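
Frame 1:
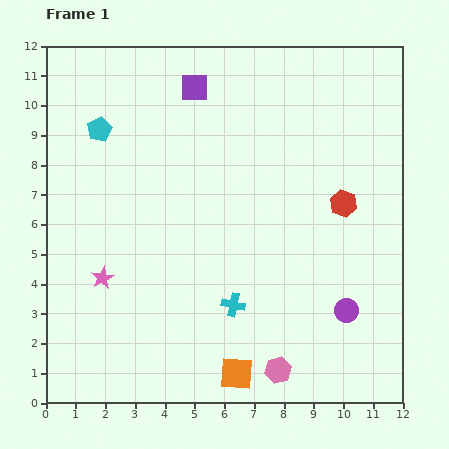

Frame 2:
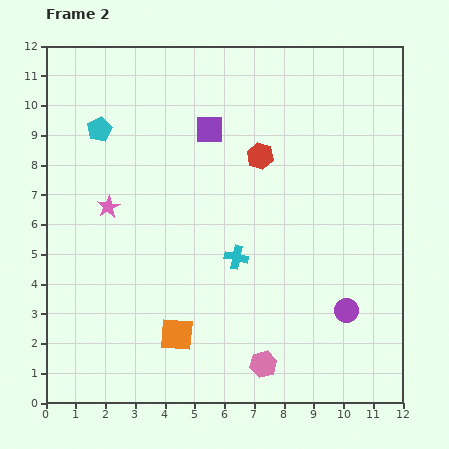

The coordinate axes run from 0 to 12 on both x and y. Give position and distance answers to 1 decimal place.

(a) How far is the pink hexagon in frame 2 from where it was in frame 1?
0.5

The pink hexagon moved from (7.8, 1.1) to (7.3, 1.3), a distance of √(0.5² + 0.2²) ≈ 0.5.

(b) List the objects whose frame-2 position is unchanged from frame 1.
the purple circle, the cyan pentagon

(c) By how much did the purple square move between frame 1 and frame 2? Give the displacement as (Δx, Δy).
(0.5, -1.4)

The purple square was at (5.0, 10.6) in frame 1 and (5.5, 9.2) in frame 2.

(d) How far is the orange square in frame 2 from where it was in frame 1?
2.4

The orange square moved from (6.4, 1.0) to (4.4, 2.3), a distance of √(2.0² + 1.3²) ≈ 2.4.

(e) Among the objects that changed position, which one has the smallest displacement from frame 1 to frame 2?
the pink hexagon

(moved 0.5)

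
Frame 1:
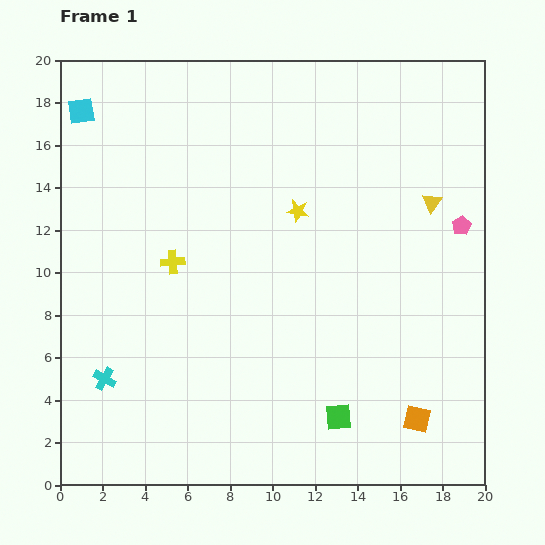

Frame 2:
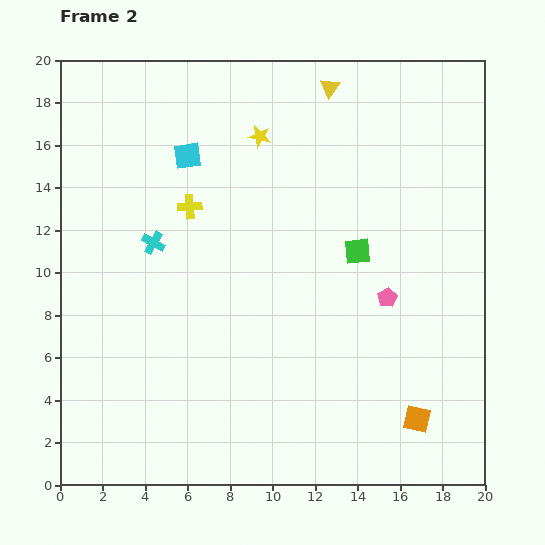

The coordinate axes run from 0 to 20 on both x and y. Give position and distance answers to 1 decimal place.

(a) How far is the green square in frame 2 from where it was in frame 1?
7.9

The green square moved from (13.1, 3.2) to (14.0, 11.0), a distance of √(0.9² + 7.8²) ≈ 7.9.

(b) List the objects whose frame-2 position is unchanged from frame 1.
the orange square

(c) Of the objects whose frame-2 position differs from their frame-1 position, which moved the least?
the yellow cross

(moved 2.7)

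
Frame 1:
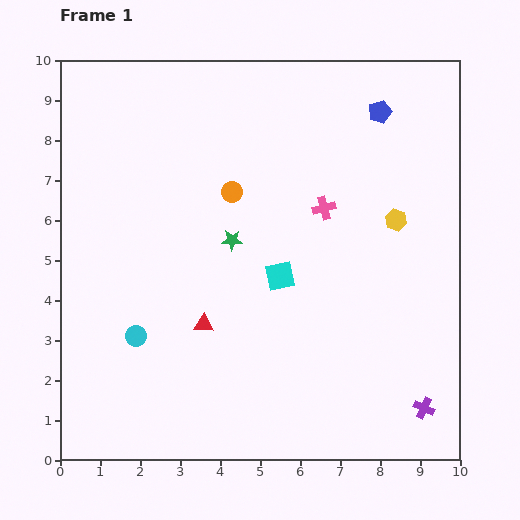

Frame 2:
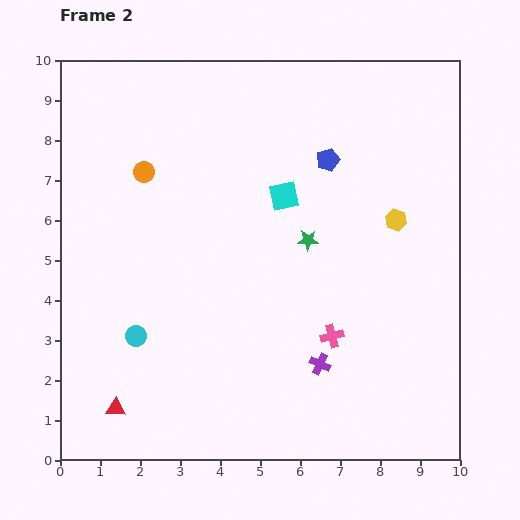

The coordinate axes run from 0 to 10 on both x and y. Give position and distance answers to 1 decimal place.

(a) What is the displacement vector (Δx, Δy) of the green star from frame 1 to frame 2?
(1.9, 0.0)

The green star was at (4.3, 5.5) in frame 1 and (6.2, 5.5) in frame 2.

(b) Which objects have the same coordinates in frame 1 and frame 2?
the cyan circle, the yellow hexagon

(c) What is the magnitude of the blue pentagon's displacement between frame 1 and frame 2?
1.8

The blue pentagon moved from (8.0, 8.7) to (6.7, 7.5), a distance of √(1.3² + 1.2²) ≈ 1.8.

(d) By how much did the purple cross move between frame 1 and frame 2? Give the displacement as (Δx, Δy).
(-2.6, 1.1)

The purple cross was at (9.1, 1.3) in frame 1 and (6.5, 2.4) in frame 2.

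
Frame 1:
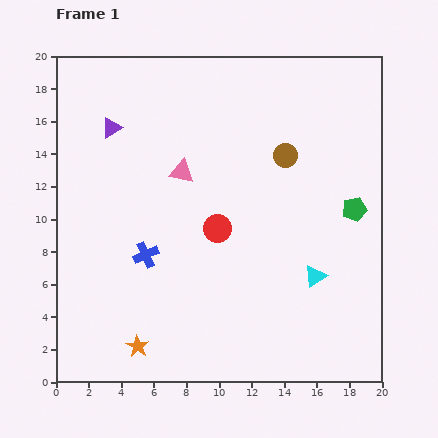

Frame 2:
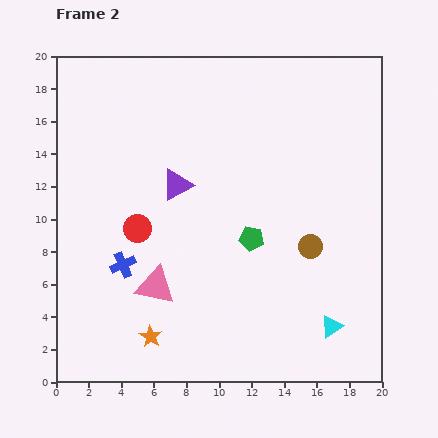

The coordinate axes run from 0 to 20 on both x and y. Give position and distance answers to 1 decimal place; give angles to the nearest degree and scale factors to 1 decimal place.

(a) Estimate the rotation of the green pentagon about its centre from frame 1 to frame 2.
23° clockwise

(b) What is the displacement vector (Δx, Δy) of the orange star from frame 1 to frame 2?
(0.8, 0.6)

The orange star was at (5.0, 2.2) in frame 1 and (5.8, 2.8) in frame 2.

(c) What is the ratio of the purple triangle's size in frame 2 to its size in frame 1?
1.5×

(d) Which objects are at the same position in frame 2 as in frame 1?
none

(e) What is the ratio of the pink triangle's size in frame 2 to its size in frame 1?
1.6×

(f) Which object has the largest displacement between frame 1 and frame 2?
the pink triangle

(moved 7.2; next 6.6)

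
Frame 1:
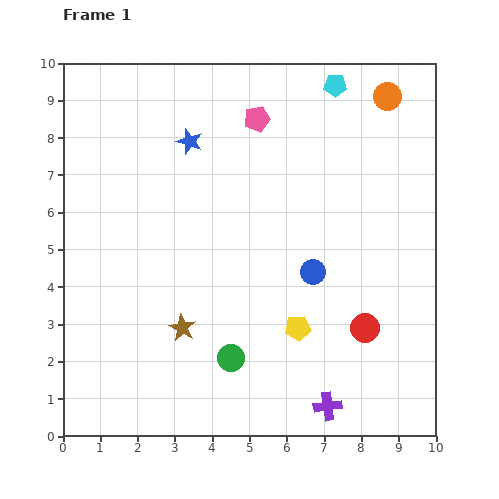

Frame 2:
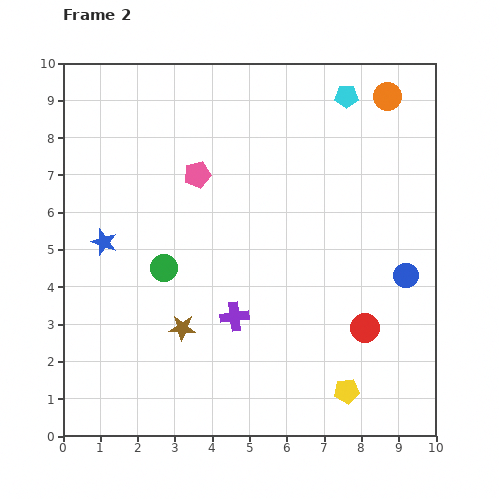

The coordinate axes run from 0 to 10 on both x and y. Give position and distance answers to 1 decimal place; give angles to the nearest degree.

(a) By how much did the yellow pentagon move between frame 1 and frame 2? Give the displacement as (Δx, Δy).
(1.3, -1.7)

The yellow pentagon was at (6.3, 2.9) in frame 1 and (7.6, 1.2) in frame 2.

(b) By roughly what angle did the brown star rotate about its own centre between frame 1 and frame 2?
26° counter-clockwise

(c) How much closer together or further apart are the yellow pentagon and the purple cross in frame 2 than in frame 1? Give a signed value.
+1.4

Distance in frame 1: 2.2. Distance in frame 2: 3.6.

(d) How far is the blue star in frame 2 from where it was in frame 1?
3.5

The blue star moved from (3.4, 7.9) to (1.1, 5.2), a distance of √(2.3² + 2.7²) ≈ 3.5.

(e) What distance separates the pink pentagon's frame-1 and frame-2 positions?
2.2

The pink pentagon moved from (5.2, 8.5) to (3.6, 7.0), a distance of √(1.6² + 1.5²) ≈ 2.2.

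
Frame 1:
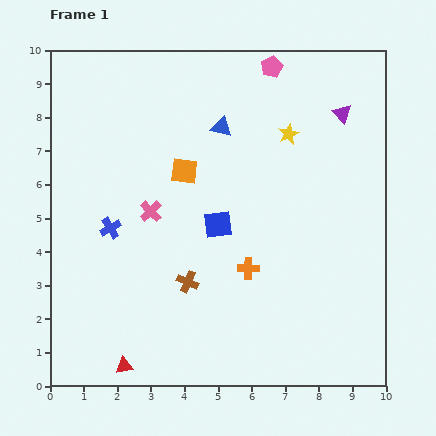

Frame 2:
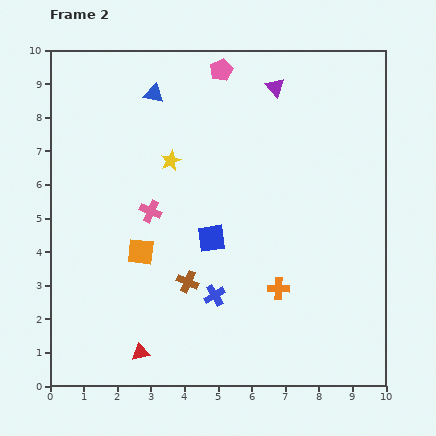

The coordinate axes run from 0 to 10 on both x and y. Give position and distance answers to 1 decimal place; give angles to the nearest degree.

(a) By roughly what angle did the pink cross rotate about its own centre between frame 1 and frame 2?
23° counter-clockwise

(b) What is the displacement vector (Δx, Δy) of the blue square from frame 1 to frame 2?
(-0.2, -0.4)

The blue square was at (5.0, 4.8) in frame 1 and (4.8, 4.4) in frame 2.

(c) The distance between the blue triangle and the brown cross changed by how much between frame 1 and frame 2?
+1.0

Distance in frame 1: 4.7. Distance in frame 2: 5.7.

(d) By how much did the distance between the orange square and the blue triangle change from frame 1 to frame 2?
+3.0

Distance in frame 1: 1.7. Distance in frame 2: 4.7.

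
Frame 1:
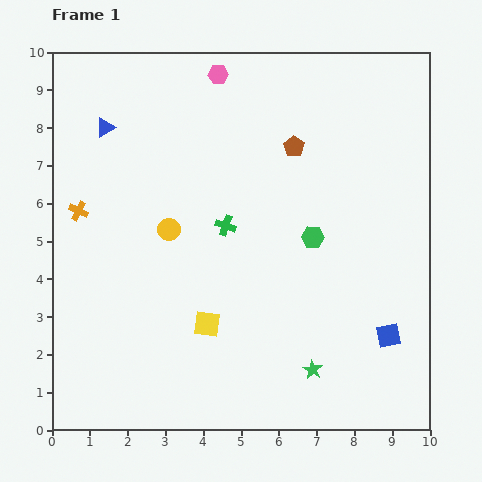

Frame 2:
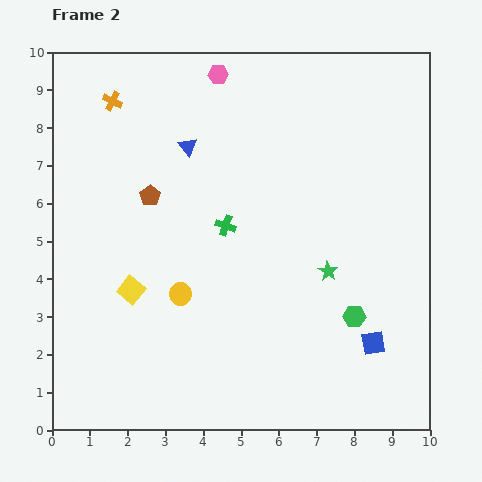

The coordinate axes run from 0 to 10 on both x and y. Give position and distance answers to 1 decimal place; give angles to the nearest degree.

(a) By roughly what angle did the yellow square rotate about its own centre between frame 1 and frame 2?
32° clockwise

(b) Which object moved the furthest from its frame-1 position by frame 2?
the brown pentagon

(moved 4.0; next 3.0)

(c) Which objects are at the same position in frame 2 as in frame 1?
the pink hexagon, the green cross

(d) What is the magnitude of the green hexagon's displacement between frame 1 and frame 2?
2.4

The green hexagon moved from (6.9, 5.1) to (8.0, 3.0), a distance of √(1.1² + 2.1²) ≈ 2.4.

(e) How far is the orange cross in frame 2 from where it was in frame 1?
3.0

The orange cross moved from (0.7, 5.8) to (1.6, 8.7), a distance of √(0.9² + 2.9²) ≈ 3.0.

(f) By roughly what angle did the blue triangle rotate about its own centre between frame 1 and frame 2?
37° counter-clockwise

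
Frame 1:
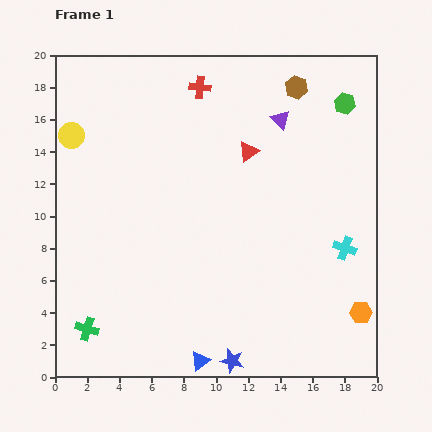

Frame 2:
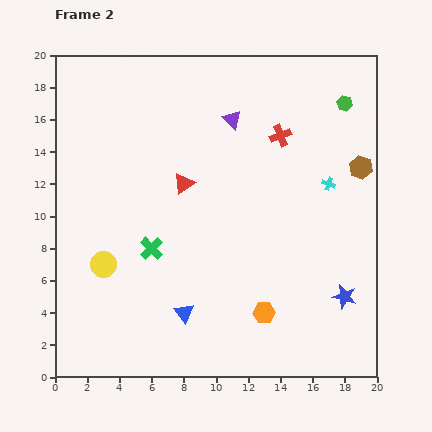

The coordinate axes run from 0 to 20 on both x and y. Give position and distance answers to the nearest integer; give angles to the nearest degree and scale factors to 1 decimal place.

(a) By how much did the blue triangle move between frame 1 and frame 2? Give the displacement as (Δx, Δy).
(-1, 3)

The blue triangle was at (9, 1) in frame 1 and (8, 4) in frame 2.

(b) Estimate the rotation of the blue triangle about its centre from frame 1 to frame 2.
32° counter-clockwise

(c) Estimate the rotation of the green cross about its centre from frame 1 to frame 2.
29° clockwise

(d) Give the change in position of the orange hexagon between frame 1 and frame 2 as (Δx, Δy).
(-6, 0)

The orange hexagon was at (19, 4) in frame 1 and (13, 4) in frame 2.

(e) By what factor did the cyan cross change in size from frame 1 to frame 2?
0.6×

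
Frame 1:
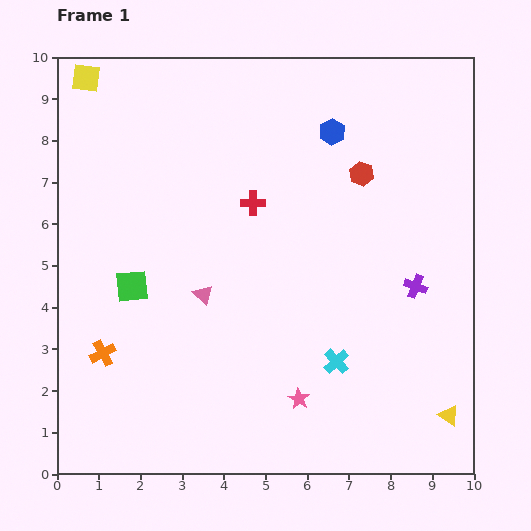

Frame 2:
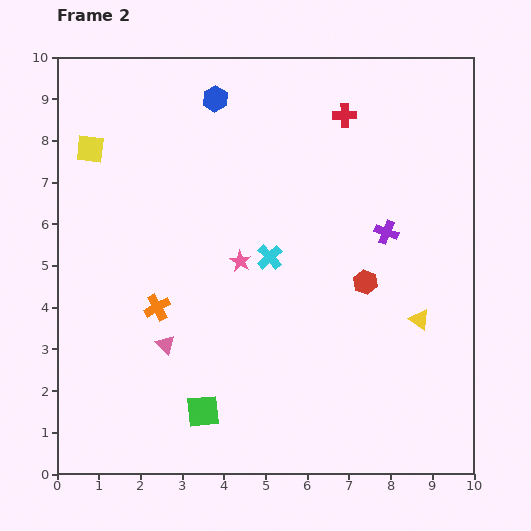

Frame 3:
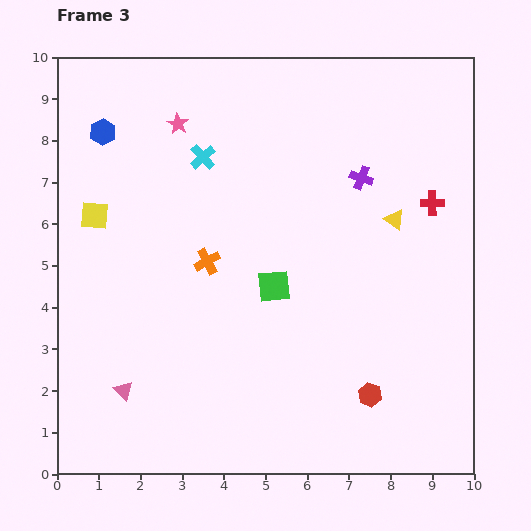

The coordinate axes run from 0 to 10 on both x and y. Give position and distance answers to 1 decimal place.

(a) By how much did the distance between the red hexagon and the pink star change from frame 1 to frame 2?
-2.6

Distance in frame 1: 5.6. Distance in frame 2: 3.0.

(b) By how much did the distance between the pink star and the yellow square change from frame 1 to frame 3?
-6.2

Distance in frame 1: 9.2. Distance in frame 3: 3.0.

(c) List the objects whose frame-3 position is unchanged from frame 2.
none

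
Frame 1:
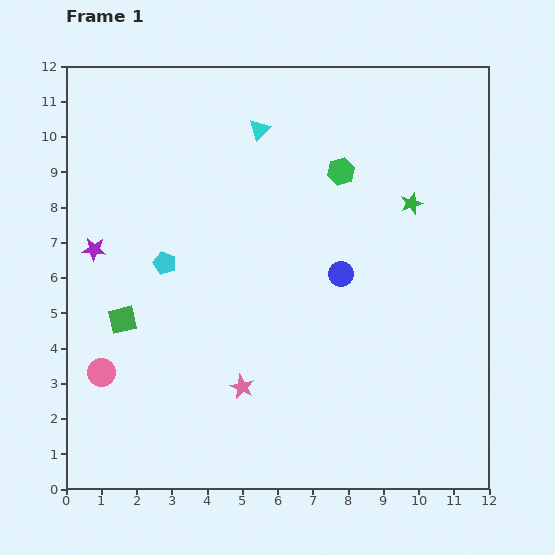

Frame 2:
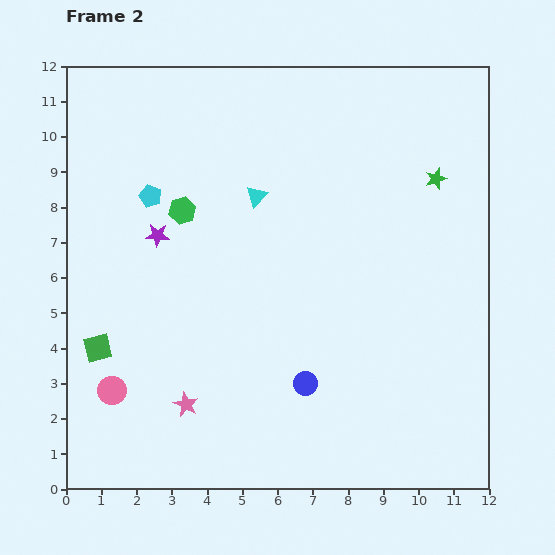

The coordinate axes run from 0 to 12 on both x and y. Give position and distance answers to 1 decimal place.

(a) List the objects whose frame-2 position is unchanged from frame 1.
none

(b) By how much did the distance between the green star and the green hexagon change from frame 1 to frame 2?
+5.1

Distance in frame 1: 2.2. Distance in frame 2: 7.3.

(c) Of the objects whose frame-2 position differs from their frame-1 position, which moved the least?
the pink circle

(moved 0.6)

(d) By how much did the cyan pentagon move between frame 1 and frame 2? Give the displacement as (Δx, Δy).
(-0.4, 1.9)

The cyan pentagon was at (2.8, 6.4) in frame 1 and (2.4, 8.3) in frame 2.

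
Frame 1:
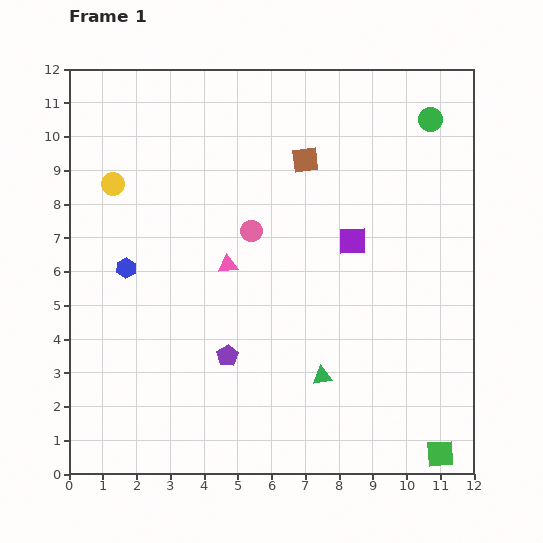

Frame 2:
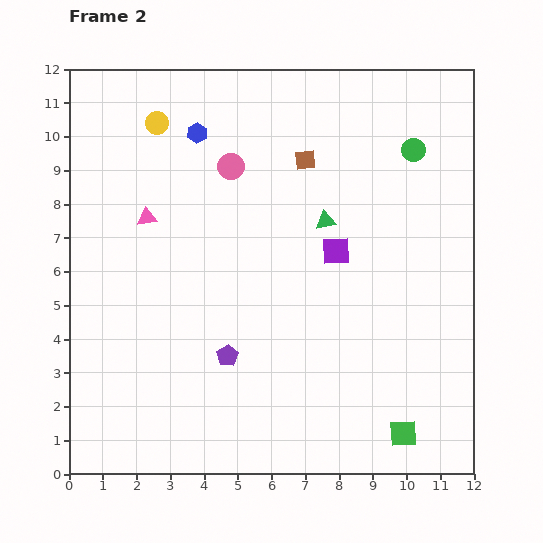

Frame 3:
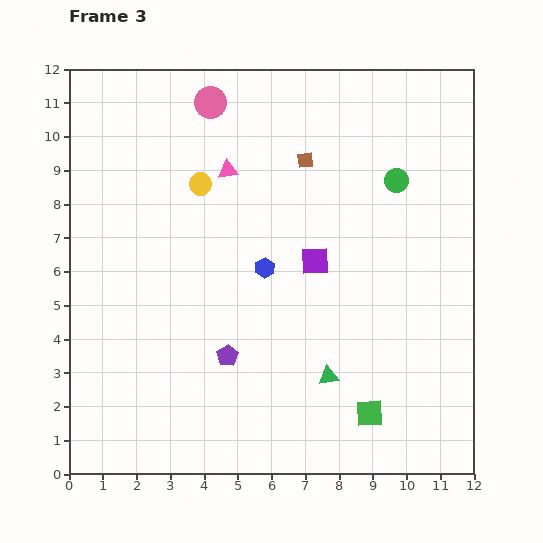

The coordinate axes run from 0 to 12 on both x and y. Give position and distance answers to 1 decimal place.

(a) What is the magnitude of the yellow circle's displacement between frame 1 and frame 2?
2.2

The yellow circle moved from (1.3, 8.6) to (2.6, 10.4), a distance of √(1.3² + 1.8²) ≈ 2.2.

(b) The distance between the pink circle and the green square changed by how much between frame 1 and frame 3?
+1.6

Distance in frame 1: 8.7. Distance in frame 3: 10.3.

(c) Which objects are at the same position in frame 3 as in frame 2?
the brown square, the purple pentagon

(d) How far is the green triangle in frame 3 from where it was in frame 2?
4.6

The green triangle moved from (7.6, 7.5) to (7.7, 2.9), a distance of √(0.1² + 4.6²) ≈ 4.6.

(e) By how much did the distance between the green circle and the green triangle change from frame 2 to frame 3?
+2.8

Distance in frame 2: 3.3. Distance in frame 3: 6.1.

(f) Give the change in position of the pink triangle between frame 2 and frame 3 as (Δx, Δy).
(2.4, 1.4)

The pink triangle was at (2.3, 7.6) in frame 2 and (4.7, 9.0) in frame 3.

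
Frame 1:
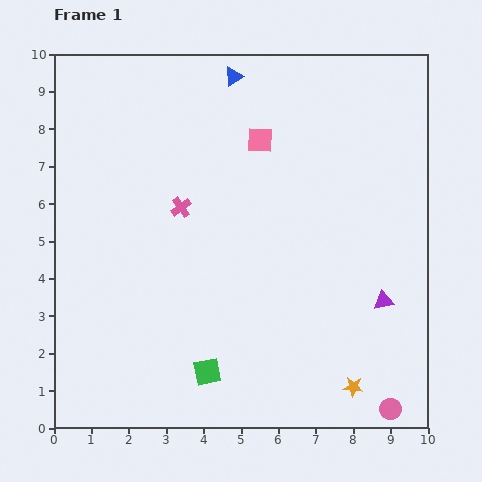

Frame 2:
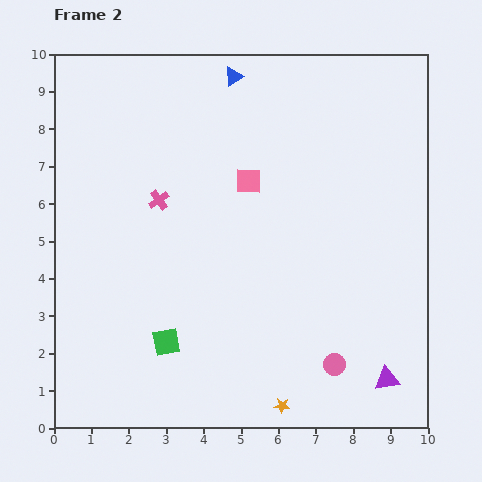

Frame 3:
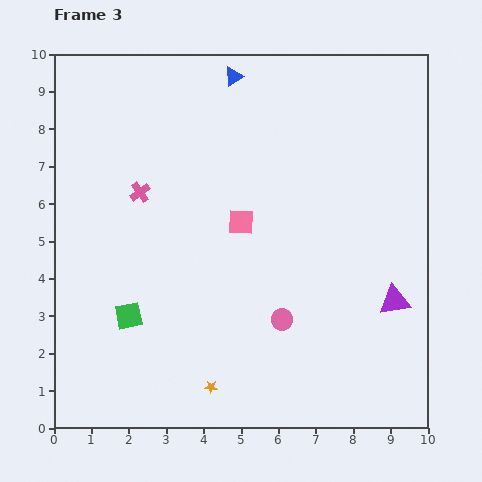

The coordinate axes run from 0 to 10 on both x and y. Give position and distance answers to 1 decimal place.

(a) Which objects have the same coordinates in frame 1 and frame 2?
the blue triangle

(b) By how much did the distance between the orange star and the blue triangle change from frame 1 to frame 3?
-0.6

Distance in frame 1: 8.9. Distance in frame 3: 8.3.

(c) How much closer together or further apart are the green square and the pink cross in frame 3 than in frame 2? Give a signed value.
-0.5

Distance in frame 2: 3.8. Distance in frame 3: 3.3.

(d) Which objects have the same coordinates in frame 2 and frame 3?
the blue triangle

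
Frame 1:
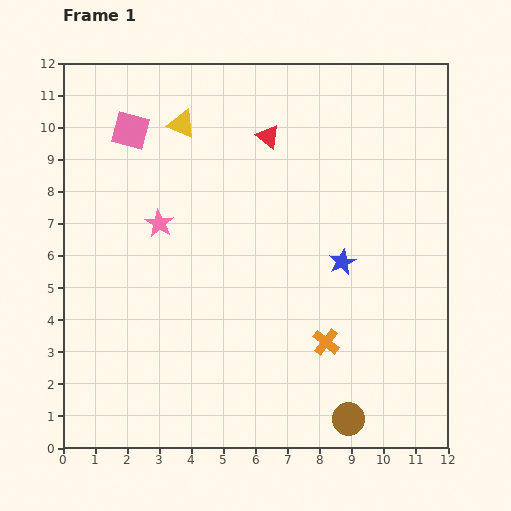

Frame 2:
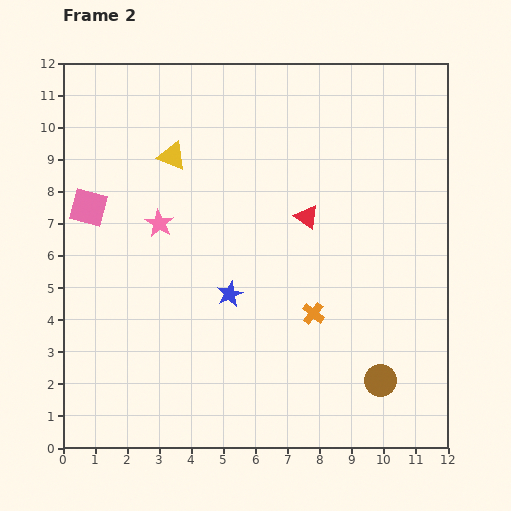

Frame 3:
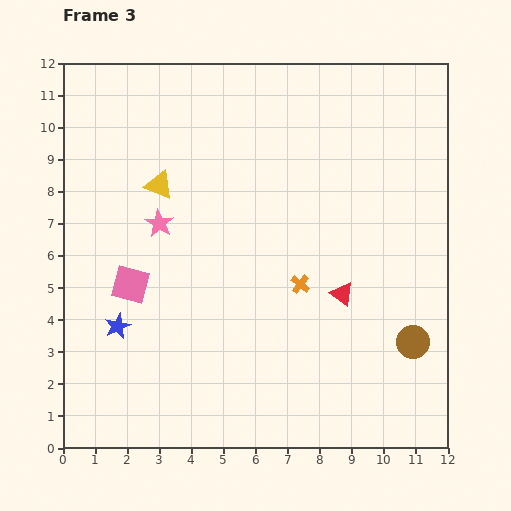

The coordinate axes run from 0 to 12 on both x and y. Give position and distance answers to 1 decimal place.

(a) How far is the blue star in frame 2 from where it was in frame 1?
3.6

The blue star moved from (8.7, 5.8) to (5.2, 4.8), a distance of √(3.5² + 1.0²) ≈ 3.6.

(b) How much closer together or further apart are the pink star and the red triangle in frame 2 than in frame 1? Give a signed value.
+0.3

Distance in frame 1: 4.3. Distance in frame 2: 4.6.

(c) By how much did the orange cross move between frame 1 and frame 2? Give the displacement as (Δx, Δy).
(-0.4, 0.9)

The orange cross was at (8.2, 3.3) in frame 1 and (7.8, 4.2) in frame 2.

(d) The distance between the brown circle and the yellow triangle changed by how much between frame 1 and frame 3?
-1.3

Distance in frame 1: 10.6. Distance in frame 3: 9.3.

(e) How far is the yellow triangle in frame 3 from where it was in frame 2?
1.0

The yellow triangle moved from (3.4, 9.1) to (3.0, 8.2), a distance of √(0.4² + 0.9²) ≈ 1.0.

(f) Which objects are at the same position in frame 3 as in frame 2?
the pink star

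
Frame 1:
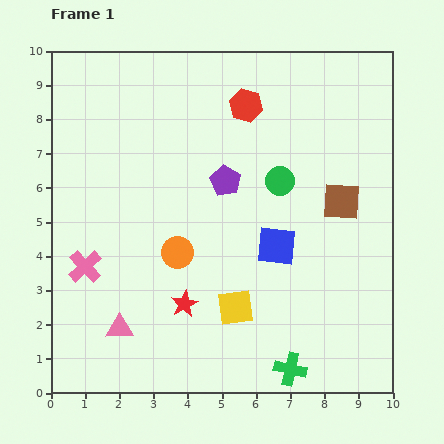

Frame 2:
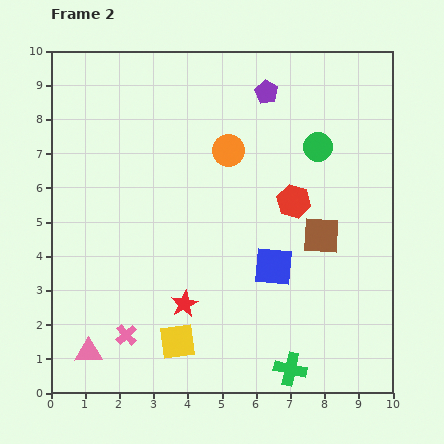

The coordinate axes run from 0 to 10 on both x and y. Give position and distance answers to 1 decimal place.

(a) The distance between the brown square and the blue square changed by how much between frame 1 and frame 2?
-0.6

Distance in frame 1: 2.3. Distance in frame 2: 1.7.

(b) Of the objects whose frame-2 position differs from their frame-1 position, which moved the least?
the blue square

(moved 0.6)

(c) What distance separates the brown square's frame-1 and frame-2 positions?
1.2

The brown square moved from (8.5, 5.6) to (7.9, 4.6), a distance of √(0.6² + 1.0²) ≈ 1.2.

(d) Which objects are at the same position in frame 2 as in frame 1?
the green cross, the red star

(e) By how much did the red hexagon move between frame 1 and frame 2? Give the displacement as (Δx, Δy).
(1.4, -2.8)

The red hexagon was at (5.7, 8.4) in frame 1 and (7.1, 5.6) in frame 2.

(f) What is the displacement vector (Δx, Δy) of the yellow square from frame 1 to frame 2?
(-1.7, -1.0)

The yellow square was at (5.4, 2.5) in frame 1 and (3.7, 1.5) in frame 2.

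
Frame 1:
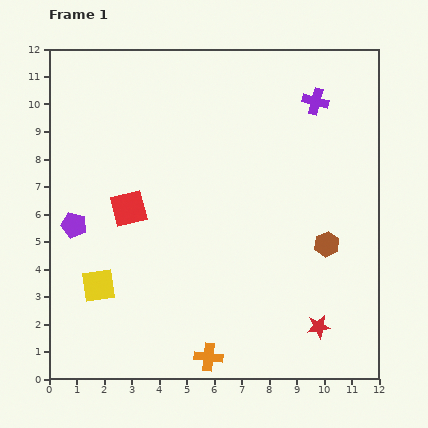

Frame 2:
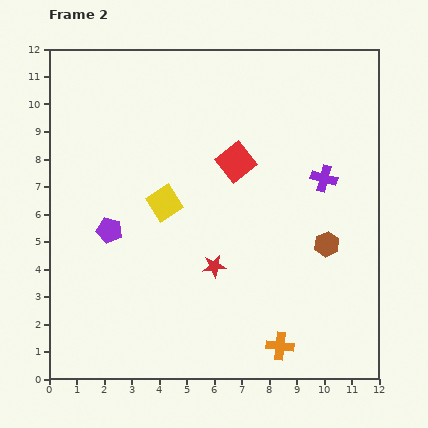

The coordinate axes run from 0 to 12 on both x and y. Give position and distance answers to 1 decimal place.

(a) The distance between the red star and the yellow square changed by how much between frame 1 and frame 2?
-5.2

Distance in frame 1: 8.1. Distance in frame 2: 2.9.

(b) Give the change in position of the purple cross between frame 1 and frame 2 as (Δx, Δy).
(0.3, -2.8)

The purple cross was at (9.7, 10.1) in frame 1 and (10.0, 7.3) in frame 2.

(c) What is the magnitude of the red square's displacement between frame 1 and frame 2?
4.3

The red square moved from (2.9, 6.2) to (6.8, 7.9), a distance of √(3.9² + 1.7²) ≈ 4.3.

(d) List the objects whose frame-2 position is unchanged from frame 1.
the brown hexagon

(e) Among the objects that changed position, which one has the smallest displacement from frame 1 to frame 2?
the purple pentagon

(moved 1.3)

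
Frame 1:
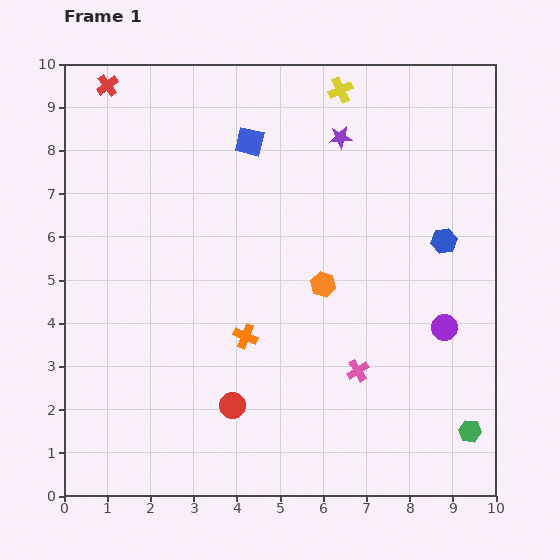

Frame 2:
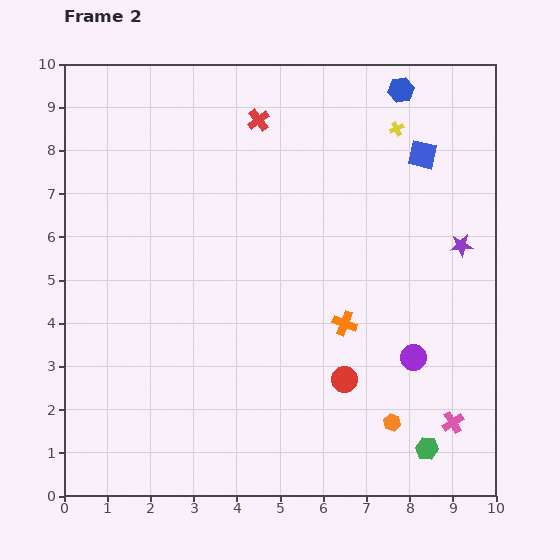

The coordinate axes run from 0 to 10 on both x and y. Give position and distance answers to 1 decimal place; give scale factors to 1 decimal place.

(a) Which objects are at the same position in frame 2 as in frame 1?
none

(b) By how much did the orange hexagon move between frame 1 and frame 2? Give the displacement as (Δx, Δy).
(1.6, -3.2)

The orange hexagon was at (6.0, 4.9) in frame 1 and (7.6, 1.7) in frame 2.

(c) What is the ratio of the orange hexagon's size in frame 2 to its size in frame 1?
0.7×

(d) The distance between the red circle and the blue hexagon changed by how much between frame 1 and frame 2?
+0.6

Distance in frame 1: 6.2. Distance in frame 2: 6.8.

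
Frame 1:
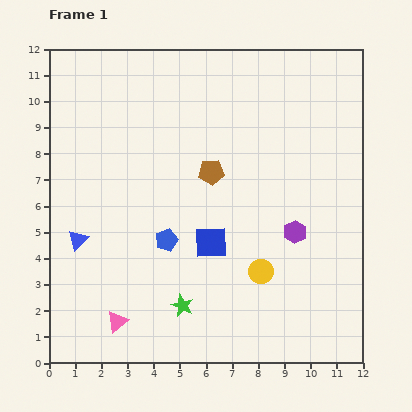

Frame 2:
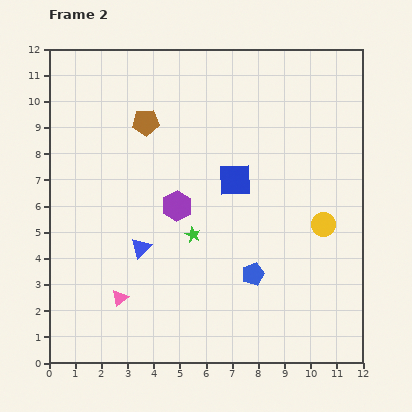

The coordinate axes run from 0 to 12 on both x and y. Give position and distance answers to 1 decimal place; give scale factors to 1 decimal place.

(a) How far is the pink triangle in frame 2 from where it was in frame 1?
0.9

The pink triangle moved from (2.6, 1.6) to (2.7, 2.5), a distance of √(0.1² + 0.9²) ≈ 0.9.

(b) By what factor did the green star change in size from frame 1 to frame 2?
0.7×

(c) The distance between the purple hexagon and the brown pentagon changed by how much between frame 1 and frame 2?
-0.5

Distance in frame 1: 3.9. Distance in frame 2: 3.4.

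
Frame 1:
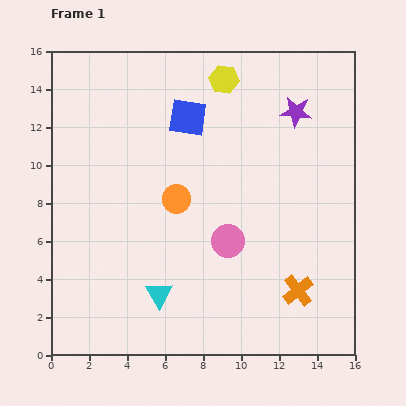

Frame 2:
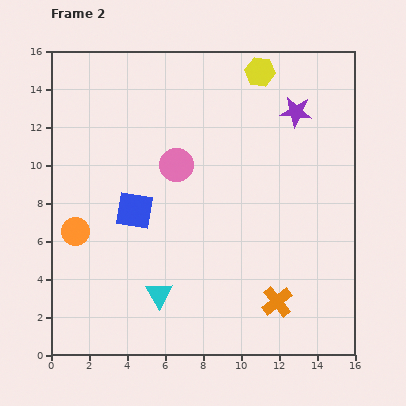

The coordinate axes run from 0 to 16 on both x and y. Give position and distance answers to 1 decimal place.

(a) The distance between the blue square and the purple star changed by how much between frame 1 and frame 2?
+4.3

Distance in frame 1: 5.7. Distance in frame 2: 10.0.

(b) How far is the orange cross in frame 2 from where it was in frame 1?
1.3

The orange cross moved from (13.0, 3.4) to (11.9, 2.8), a distance of √(1.1² + 0.6²) ≈ 1.3.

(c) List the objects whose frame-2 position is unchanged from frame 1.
the purple star, the cyan triangle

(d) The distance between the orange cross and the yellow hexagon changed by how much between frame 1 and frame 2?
+0.3

Distance in frame 1: 11.8. Distance in frame 2: 12.1.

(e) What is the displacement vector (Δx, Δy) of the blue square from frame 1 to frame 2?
(-2.8, -4.9)

The blue square was at (7.2, 12.5) in frame 1 and (4.4, 7.6) in frame 2.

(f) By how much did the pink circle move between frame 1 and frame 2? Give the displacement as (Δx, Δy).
(-2.7, 4.0)

The pink circle was at (9.3, 6.0) in frame 1 and (6.6, 10.0) in frame 2.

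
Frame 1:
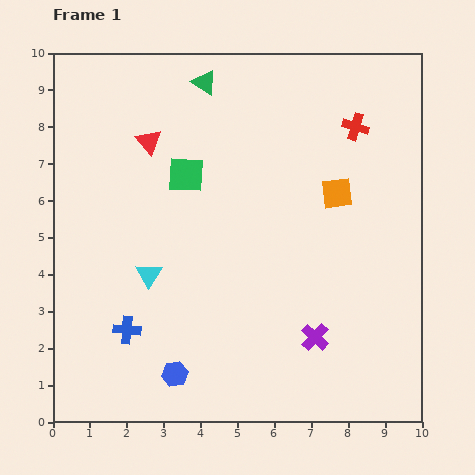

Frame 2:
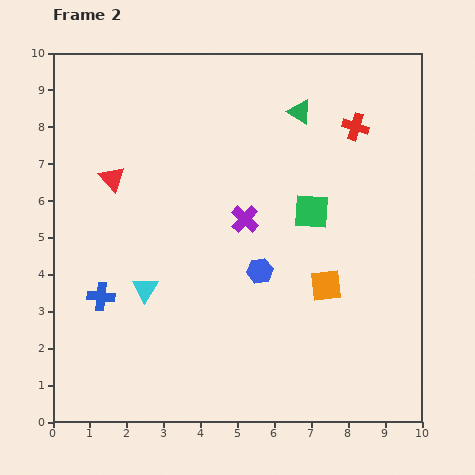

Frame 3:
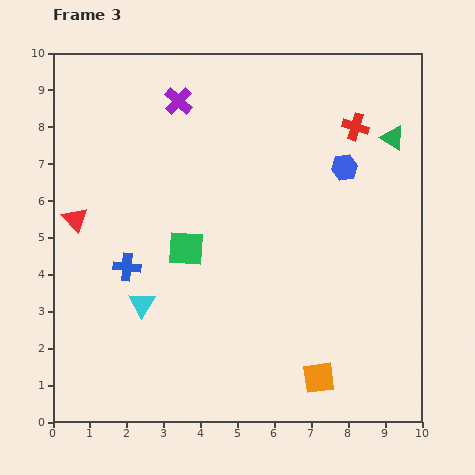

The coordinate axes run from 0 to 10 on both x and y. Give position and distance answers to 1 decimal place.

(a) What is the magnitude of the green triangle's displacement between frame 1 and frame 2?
2.7

The green triangle moved from (4.1, 9.2) to (6.7, 8.4), a distance of √(2.6² + 0.8²) ≈ 2.7.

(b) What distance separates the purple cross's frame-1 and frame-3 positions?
7.4

The purple cross moved from (7.1, 2.3) to (3.4, 8.7), a distance of √(3.7² + 6.4²) ≈ 7.4.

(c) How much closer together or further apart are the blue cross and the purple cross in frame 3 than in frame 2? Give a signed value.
+0.3

Distance in frame 2: 4.4. Distance in frame 3: 4.7.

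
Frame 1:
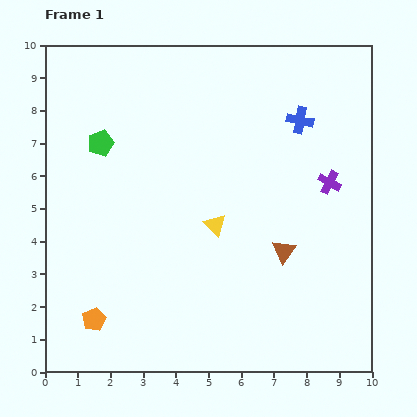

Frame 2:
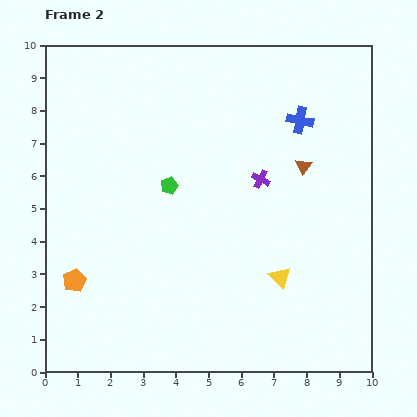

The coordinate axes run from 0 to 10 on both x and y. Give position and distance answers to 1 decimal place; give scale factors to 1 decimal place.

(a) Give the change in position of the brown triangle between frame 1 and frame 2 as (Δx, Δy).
(0.6, 2.6)

The brown triangle was at (7.3, 3.7) in frame 1 and (7.9, 6.3) in frame 2.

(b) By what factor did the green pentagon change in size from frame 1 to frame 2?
0.7×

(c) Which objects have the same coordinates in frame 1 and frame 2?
the blue cross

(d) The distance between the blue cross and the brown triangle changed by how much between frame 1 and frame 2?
-2.6

Distance in frame 1: 4.0. Distance in frame 2: 1.4.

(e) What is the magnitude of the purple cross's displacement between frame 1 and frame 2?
2.1

The purple cross moved from (8.7, 5.8) to (6.6, 5.9), a distance of √(2.1² + 0.1²) ≈ 2.1.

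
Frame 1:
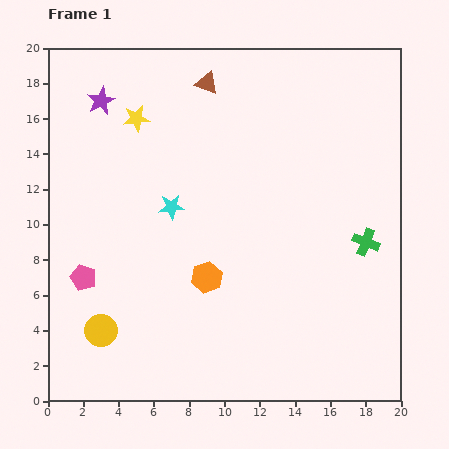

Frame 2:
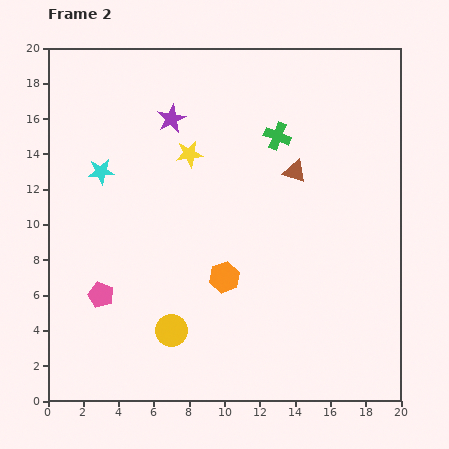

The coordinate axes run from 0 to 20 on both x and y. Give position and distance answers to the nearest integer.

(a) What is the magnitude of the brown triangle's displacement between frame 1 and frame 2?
7

The brown triangle moved from (9, 18) to (14, 13), a distance of √(5² + 5²) ≈ 7.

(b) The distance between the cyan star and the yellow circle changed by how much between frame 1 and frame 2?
+2

Distance in frame 1: 8. Distance in frame 2: 10.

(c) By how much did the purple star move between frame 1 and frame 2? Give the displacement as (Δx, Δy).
(4, -1)

The purple star was at (3, 17) in frame 1 and (7, 16) in frame 2.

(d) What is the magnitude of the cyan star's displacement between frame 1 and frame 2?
4

The cyan star moved from (7, 11) to (3, 13), a distance of √(4² + 2²) ≈ 4.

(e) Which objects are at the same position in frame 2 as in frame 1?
none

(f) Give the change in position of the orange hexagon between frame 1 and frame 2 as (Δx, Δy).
(1, 0)

The orange hexagon was at (9, 7) in frame 1 and (10, 7) in frame 2.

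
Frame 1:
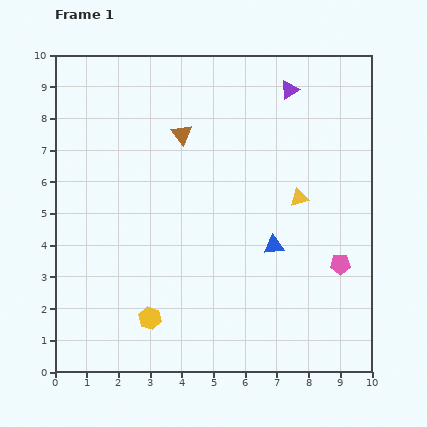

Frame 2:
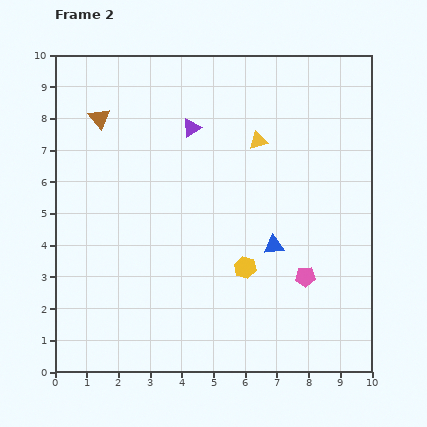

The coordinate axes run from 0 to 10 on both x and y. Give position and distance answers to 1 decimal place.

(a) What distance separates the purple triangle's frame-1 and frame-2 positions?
3.3

The purple triangle moved from (7.4, 8.9) to (4.3, 7.7), a distance of √(3.1² + 1.2²) ≈ 3.3.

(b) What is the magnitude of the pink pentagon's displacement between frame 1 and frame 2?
1.2

The pink pentagon moved from (9.0, 3.4) to (7.9, 3.0), a distance of √(1.1² + 0.4²) ≈ 1.2.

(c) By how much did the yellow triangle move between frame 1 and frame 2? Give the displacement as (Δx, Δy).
(-1.3, 1.8)

The yellow triangle was at (7.7, 5.5) in frame 1 and (6.4, 7.3) in frame 2.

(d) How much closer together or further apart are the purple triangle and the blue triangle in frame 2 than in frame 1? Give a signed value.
-0.4

Distance in frame 1: 4.9. Distance in frame 2: 4.5.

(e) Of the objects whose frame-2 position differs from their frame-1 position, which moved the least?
the pink pentagon

(moved 1.2)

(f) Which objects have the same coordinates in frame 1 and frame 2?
the blue triangle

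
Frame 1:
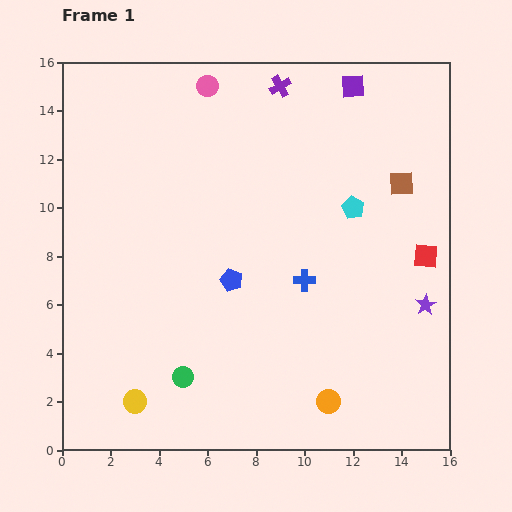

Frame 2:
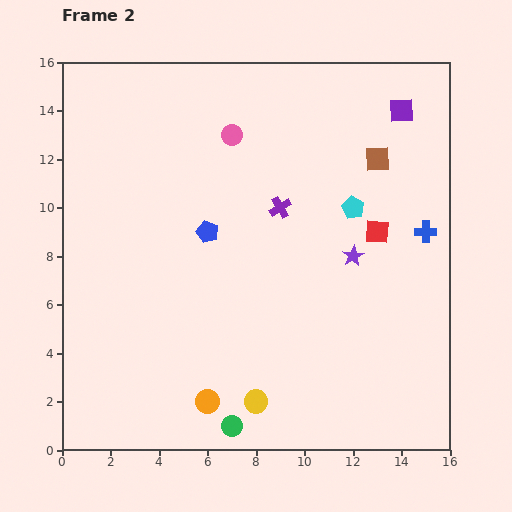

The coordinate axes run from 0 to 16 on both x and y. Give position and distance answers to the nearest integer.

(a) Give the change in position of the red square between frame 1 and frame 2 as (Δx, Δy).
(-2, 1)

The red square was at (15, 8) in frame 1 and (13, 9) in frame 2.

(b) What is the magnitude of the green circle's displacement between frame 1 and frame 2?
3

The green circle moved from (5, 3) to (7, 1), a distance of √(2² + 2²) ≈ 3.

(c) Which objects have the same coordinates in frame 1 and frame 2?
the cyan pentagon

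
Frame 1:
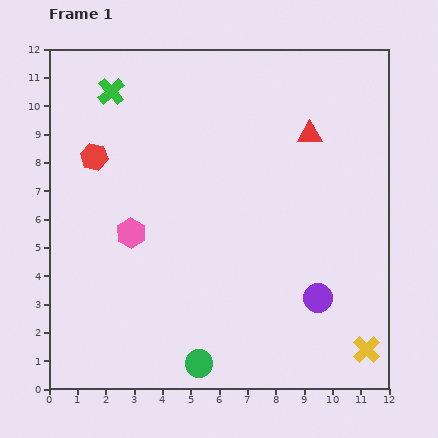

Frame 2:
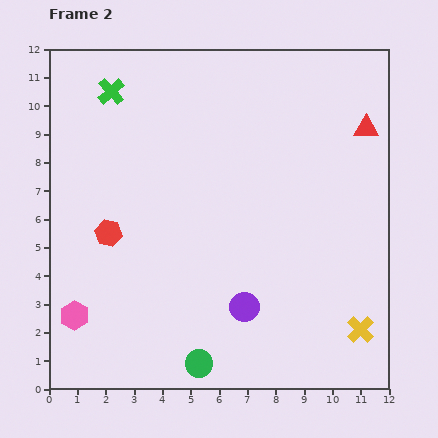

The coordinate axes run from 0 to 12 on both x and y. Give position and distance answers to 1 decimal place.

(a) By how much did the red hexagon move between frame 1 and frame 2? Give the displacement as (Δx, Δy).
(0.5, -2.7)

The red hexagon was at (1.6, 8.2) in frame 1 and (2.1, 5.5) in frame 2.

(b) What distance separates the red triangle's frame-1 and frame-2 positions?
2.0

The red triangle moved from (9.2, 9.0) to (11.2, 9.2), a distance of √(2.0² + 0.2²) ≈ 2.0.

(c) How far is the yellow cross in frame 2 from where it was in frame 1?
0.7

The yellow cross moved from (11.2, 1.4) to (11.0, 2.1), a distance of √(0.2² + 0.7²) ≈ 0.7.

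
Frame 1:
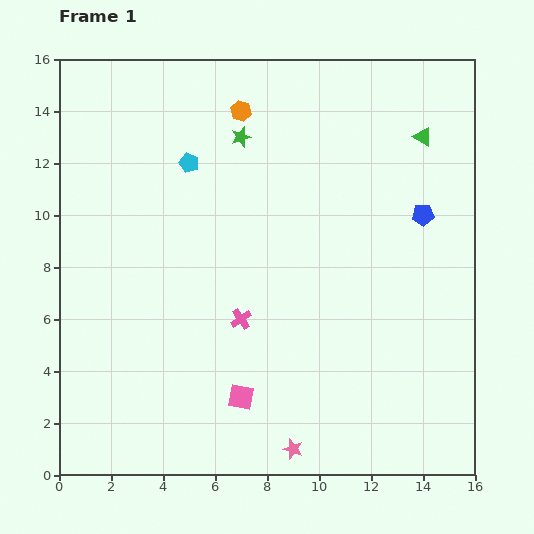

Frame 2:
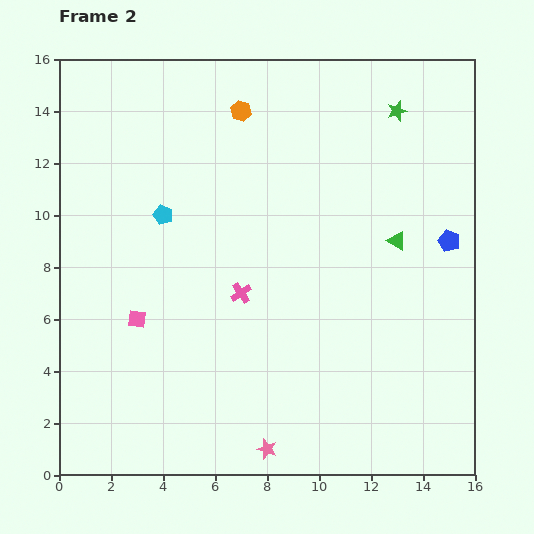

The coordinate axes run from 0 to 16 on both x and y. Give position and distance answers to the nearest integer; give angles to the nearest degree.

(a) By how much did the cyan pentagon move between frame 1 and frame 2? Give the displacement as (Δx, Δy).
(-1, -2)

The cyan pentagon was at (5, 12) in frame 1 and (4, 10) in frame 2.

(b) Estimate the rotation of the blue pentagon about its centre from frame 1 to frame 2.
25° clockwise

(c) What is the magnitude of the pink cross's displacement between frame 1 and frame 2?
1

The pink cross moved from (7, 6) to (7, 7), a distance of √(0² + 1²) ≈ 1.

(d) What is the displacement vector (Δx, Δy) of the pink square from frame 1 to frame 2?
(-4, 3)

The pink square was at (7, 3) in frame 1 and (3, 6) in frame 2.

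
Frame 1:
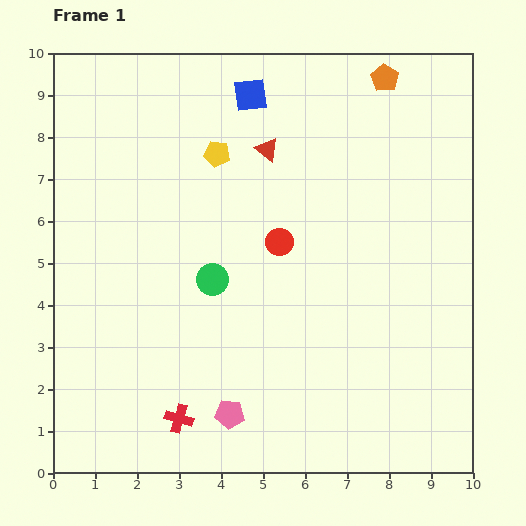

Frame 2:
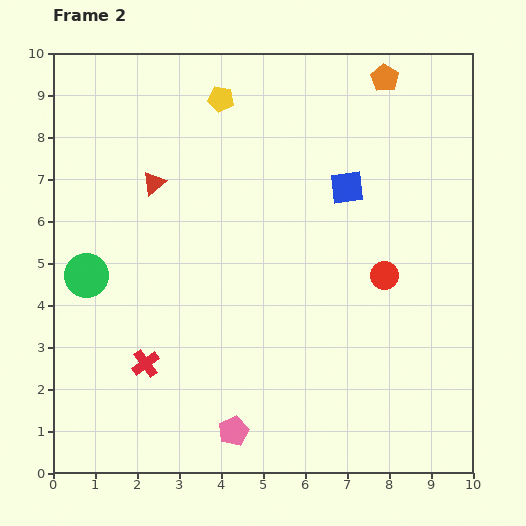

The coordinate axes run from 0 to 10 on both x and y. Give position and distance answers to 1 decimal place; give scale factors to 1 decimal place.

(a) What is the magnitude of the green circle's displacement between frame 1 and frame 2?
3.0

The green circle moved from (3.8, 4.6) to (0.8, 4.7), a distance of √(3.0² + 0.1²) ≈ 3.0.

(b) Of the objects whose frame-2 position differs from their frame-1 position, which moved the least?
the pink pentagon

(moved 0.4)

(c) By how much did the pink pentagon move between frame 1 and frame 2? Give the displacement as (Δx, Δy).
(0.1, -0.4)

The pink pentagon was at (4.2, 1.4) in frame 1 and (4.3, 1.0) in frame 2.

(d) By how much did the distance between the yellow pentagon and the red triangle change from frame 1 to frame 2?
+1.4

Distance in frame 1: 1.2. Distance in frame 2: 2.6.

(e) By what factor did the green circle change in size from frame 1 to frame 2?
1.4×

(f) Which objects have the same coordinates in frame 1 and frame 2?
the orange pentagon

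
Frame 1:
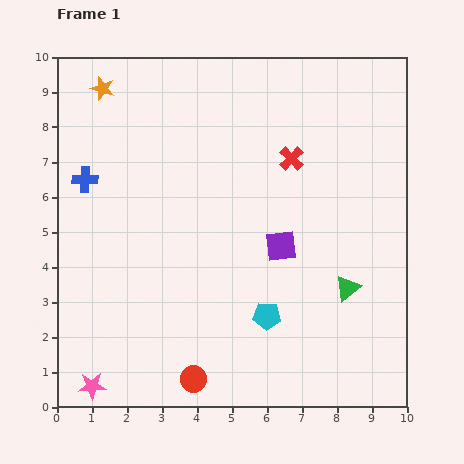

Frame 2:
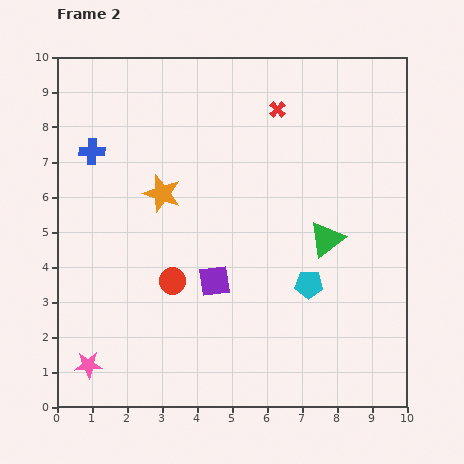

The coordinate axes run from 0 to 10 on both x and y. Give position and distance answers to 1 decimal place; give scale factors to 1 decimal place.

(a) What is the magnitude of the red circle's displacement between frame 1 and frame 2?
2.9

The red circle moved from (3.9, 0.8) to (3.3, 3.6), a distance of √(0.6² + 2.8²) ≈ 2.9.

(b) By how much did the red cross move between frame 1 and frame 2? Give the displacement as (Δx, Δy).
(-0.4, 1.4)

The red cross was at (6.7, 7.1) in frame 1 and (6.3, 8.5) in frame 2.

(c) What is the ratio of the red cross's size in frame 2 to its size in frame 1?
0.6×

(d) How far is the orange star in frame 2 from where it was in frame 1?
3.4

The orange star moved from (1.3, 9.1) to (3.0, 6.1), a distance of √(1.7² + 3.0²) ≈ 3.4.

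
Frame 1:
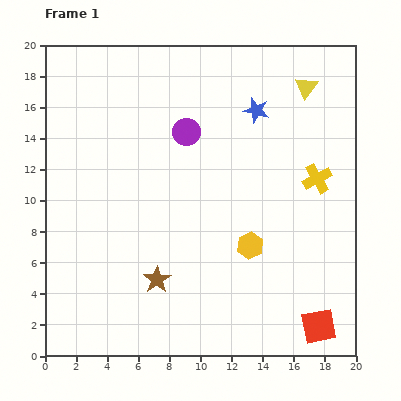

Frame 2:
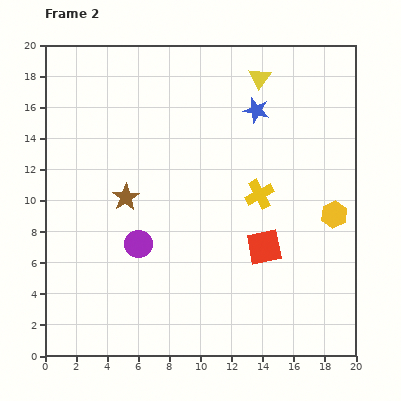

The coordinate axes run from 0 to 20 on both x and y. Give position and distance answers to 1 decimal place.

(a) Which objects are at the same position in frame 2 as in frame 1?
the blue star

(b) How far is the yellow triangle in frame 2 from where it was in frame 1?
3.1

The yellow triangle moved from (16.8, 17.3) to (13.8, 17.9), a distance of √(3.0² + 0.6²) ≈ 3.1.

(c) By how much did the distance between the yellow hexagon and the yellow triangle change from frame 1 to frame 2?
-0.8

Distance in frame 1: 10.8. Distance in frame 2: 10.0.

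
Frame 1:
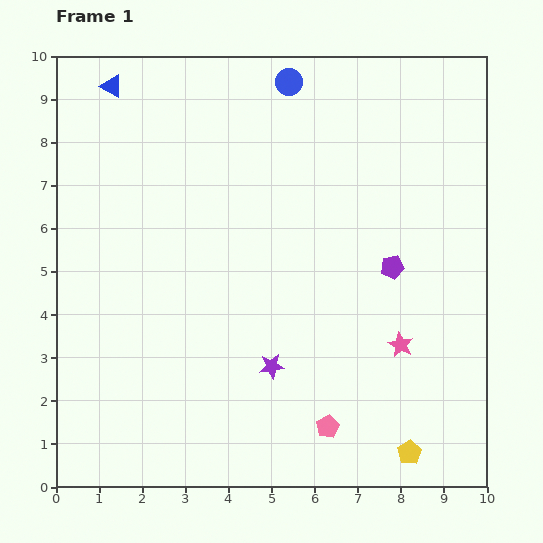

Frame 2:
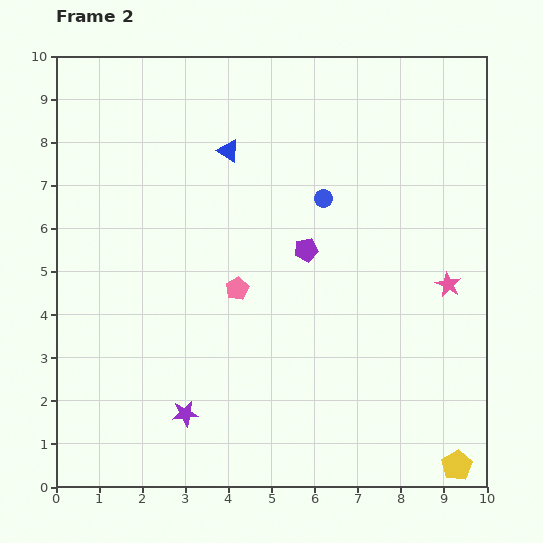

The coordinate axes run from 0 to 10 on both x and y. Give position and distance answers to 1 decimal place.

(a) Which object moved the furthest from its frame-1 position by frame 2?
the pink pentagon

(moved 3.8; next 3.1)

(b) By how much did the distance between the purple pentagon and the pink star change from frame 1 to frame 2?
+1.6

Distance in frame 1: 1.8. Distance in frame 2: 3.4.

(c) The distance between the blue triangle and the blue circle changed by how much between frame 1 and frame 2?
-1.6

Distance in frame 1: 4.1. Distance in frame 2: 2.5.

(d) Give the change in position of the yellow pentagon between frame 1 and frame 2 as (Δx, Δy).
(1.1, -0.3)

The yellow pentagon was at (8.2, 0.8) in frame 1 and (9.3, 0.5) in frame 2.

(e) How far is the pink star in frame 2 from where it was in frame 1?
1.8

The pink star moved from (8.0, 3.3) to (9.1, 4.7), a distance of √(1.1² + 1.4²) ≈ 1.8.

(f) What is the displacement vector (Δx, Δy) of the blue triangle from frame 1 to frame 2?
(2.7, -1.5)

The blue triangle was at (1.3, 9.3) in frame 1 and (4.0, 7.8) in frame 2.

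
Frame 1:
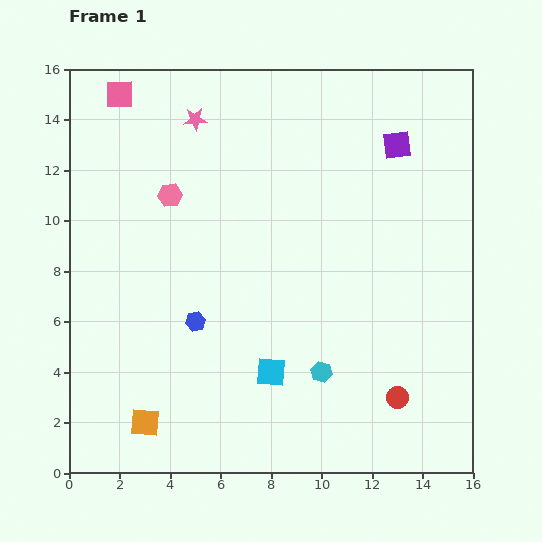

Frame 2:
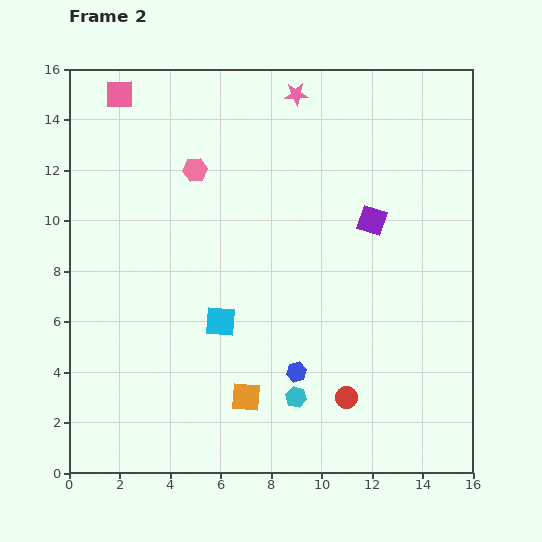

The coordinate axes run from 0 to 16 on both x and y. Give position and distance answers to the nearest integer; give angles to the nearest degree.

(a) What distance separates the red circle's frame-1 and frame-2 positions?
2

The red circle moved from (13, 3) to (11, 3), a distance of √(2² + 0²) ≈ 2.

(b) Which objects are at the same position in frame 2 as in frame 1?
the pink square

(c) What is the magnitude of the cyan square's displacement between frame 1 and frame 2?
3

The cyan square moved from (8, 4) to (6, 6), a distance of √(2² + 2²) ≈ 3.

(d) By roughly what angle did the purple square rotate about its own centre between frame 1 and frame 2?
24° clockwise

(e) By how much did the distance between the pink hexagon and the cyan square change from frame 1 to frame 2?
-2

Distance in frame 1: 8. Distance in frame 2: 6.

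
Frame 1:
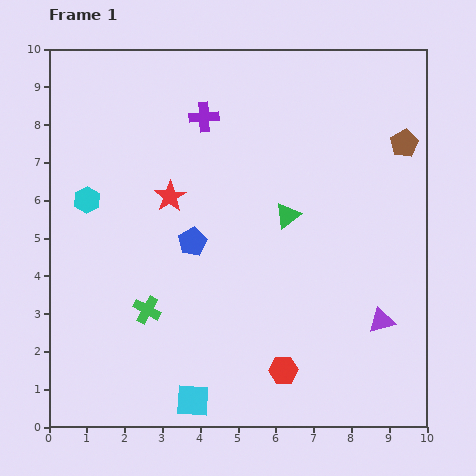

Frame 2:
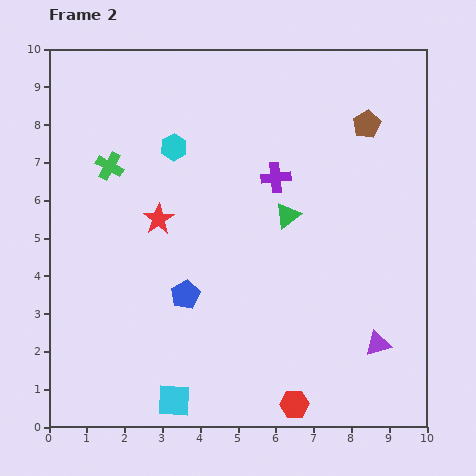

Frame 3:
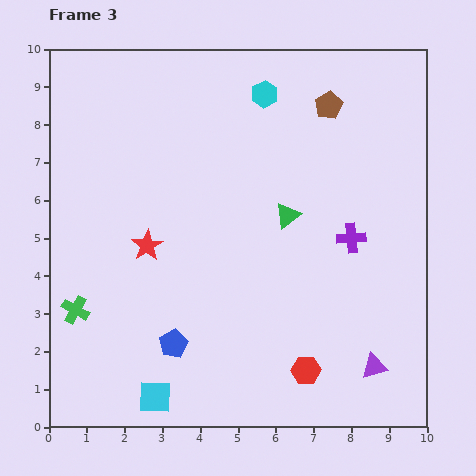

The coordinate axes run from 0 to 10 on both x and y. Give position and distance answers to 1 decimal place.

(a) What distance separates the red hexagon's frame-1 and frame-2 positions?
0.9

The red hexagon moved from (6.2, 1.5) to (6.5, 0.6), a distance of √(0.3² + 0.9²) ≈ 0.9.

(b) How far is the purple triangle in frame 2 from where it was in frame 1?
0.6

The purple triangle moved from (8.8, 2.8) to (8.7, 2.2), a distance of √(0.1² + 0.6²) ≈ 0.6.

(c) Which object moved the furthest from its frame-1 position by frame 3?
the cyan hexagon

(moved 5.5; next 5.0)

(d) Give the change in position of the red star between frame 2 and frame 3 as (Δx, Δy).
(-0.3, -0.7)

The red star was at (2.9, 5.5) in frame 2 and (2.6, 4.8) in frame 3.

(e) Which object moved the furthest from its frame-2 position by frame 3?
the green cross

(moved 3.9; next 2.8)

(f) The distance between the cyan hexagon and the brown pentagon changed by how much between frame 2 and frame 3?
-3.4

Distance in frame 2: 5.1. Distance in frame 3: 1.7.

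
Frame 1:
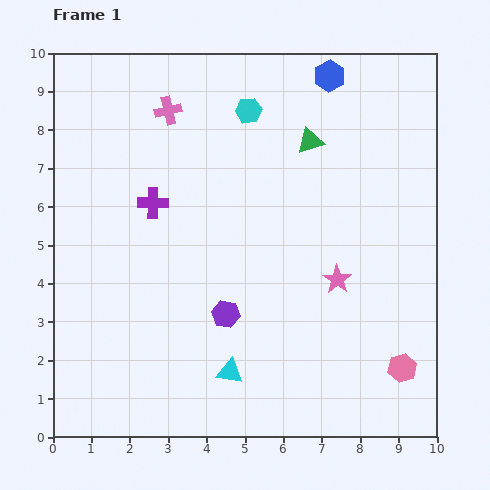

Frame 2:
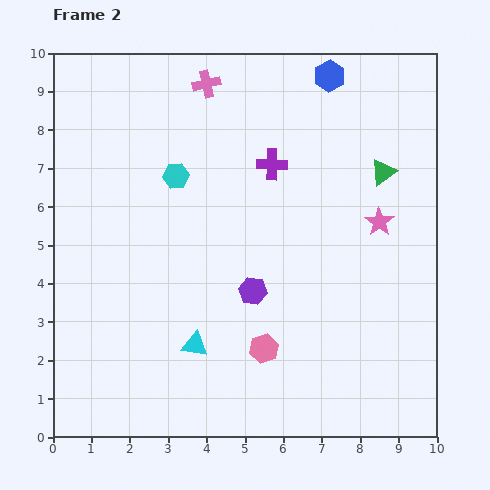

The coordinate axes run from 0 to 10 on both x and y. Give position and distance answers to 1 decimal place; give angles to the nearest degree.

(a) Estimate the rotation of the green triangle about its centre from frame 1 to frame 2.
18° counter-clockwise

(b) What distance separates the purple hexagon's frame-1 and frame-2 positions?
0.9

The purple hexagon moved from (4.5, 3.2) to (5.2, 3.8), a distance of √(0.7² + 0.6²) ≈ 0.9.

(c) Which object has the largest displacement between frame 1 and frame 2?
the pink hexagon

(moved 3.6; next 3.3)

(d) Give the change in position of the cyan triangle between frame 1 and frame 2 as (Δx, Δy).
(-0.9, 0.7)

The cyan triangle was at (4.6, 1.7) in frame 1 and (3.7, 2.4) in frame 2.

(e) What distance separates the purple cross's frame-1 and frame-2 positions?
3.3

The purple cross moved from (2.6, 6.1) to (5.7, 7.1), a distance of √(3.1² + 1.0²) ≈ 3.3.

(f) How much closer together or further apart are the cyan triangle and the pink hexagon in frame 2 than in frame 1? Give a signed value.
-2.7

Distance in frame 1: 4.5. Distance in frame 2: 1.8.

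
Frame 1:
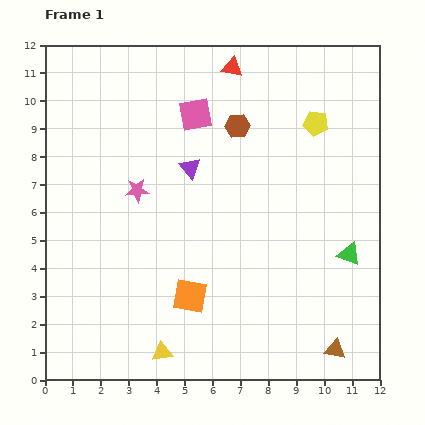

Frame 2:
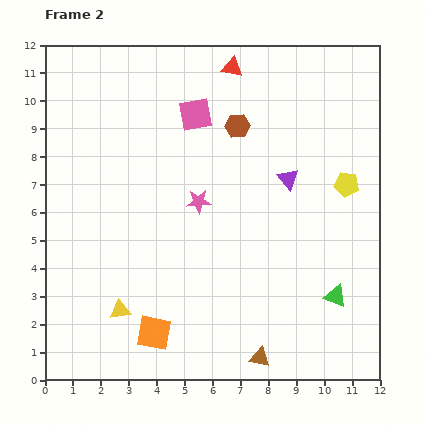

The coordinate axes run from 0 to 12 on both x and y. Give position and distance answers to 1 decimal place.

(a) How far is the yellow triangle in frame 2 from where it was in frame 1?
2.1

The yellow triangle moved from (4.2, 1.0) to (2.7, 2.5), a distance of √(1.5² + 1.5²) ≈ 2.1.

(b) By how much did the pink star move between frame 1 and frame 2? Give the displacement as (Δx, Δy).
(2.2, -0.4)

The pink star was at (3.3, 6.8) in frame 1 and (5.5, 6.4) in frame 2.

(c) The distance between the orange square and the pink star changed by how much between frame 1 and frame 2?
+0.8

Distance in frame 1: 4.2. Distance in frame 2: 5.0.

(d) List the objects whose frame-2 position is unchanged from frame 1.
the brown hexagon, the pink square, the red triangle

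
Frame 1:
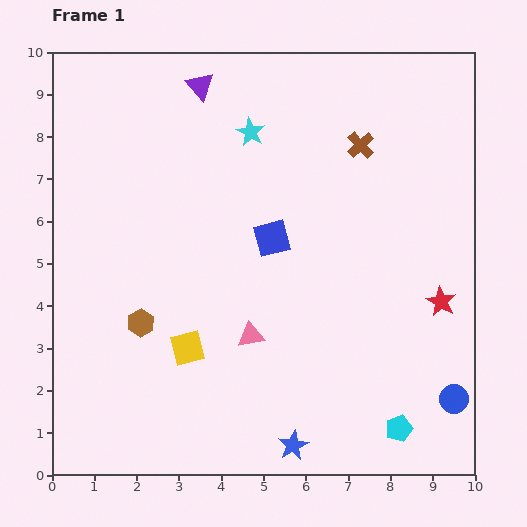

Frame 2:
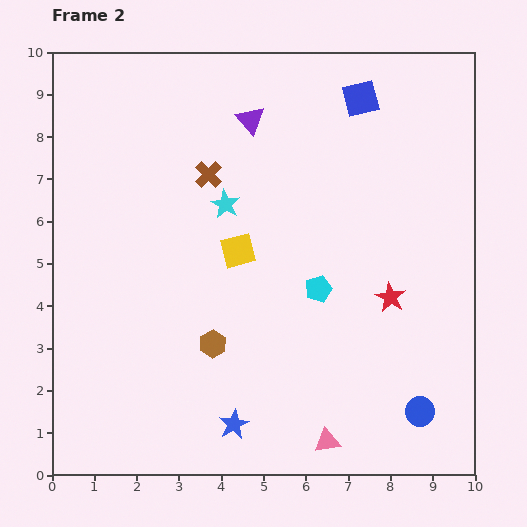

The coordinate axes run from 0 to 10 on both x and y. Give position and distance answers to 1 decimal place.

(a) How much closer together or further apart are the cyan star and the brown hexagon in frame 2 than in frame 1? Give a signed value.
-1.9

Distance in frame 1: 5.2. Distance in frame 2: 3.3.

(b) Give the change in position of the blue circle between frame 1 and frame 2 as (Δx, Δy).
(-0.8, -0.3)

The blue circle was at (9.5, 1.8) in frame 1 and (8.7, 1.5) in frame 2.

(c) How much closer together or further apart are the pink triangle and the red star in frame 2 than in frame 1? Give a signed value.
-0.9

Distance in frame 1: 4.6. Distance in frame 2: 3.7.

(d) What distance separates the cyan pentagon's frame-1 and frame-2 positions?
3.8

The cyan pentagon moved from (8.2, 1.1) to (6.3, 4.4), a distance of √(1.9² + 3.3²) ≈ 3.8.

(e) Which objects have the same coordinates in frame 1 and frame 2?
none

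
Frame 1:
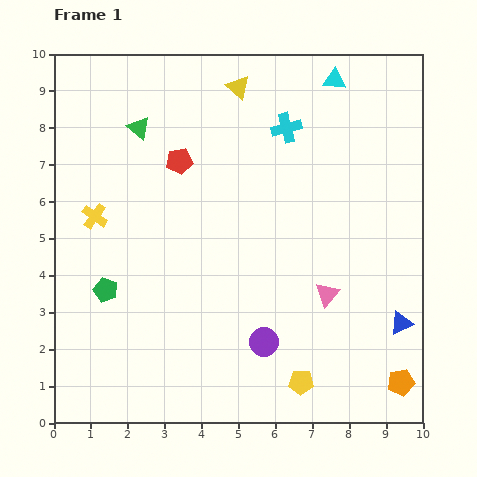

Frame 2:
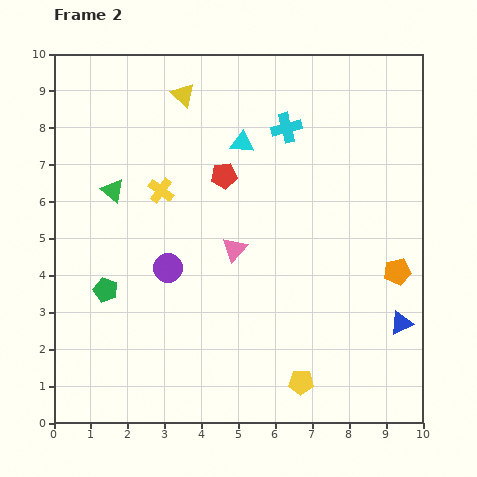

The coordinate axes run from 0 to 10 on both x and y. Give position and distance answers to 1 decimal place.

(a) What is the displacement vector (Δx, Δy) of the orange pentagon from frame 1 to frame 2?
(-0.1, 3.0)

The orange pentagon was at (9.4, 1.1) in frame 1 and (9.3, 4.1) in frame 2.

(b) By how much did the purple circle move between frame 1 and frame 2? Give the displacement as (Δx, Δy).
(-2.6, 2.0)

The purple circle was at (5.7, 2.2) in frame 1 and (3.1, 4.2) in frame 2.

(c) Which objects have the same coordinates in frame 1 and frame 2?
the blue triangle, the green pentagon, the cyan cross, the yellow pentagon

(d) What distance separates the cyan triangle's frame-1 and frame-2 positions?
3.0

The cyan triangle moved from (7.6, 9.3) to (5.1, 7.6), a distance of √(2.5² + 1.7²) ≈ 3.0.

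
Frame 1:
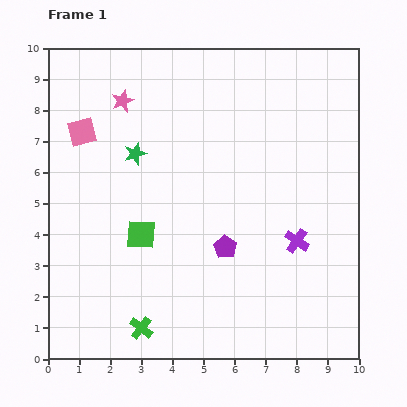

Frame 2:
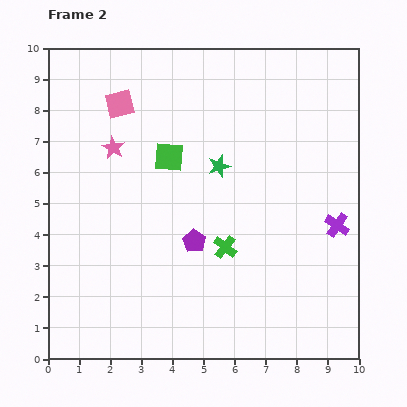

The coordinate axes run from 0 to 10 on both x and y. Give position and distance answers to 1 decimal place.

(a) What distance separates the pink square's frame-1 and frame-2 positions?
1.5

The pink square moved from (1.1, 7.3) to (2.3, 8.2), a distance of √(1.2² + 0.9²) ≈ 1.5.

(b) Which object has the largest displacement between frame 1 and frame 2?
the green cross

(moved 3.7; next 2.7)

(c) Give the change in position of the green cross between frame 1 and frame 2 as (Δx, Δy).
(2.7, 2.6)

The green cross was at (3.0, 1.0) in frame 1 and (5.7, 3.6) in frame 2.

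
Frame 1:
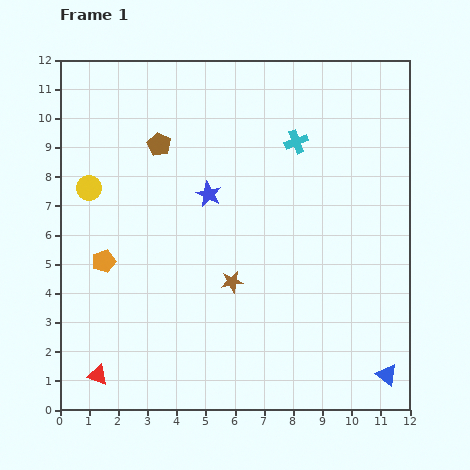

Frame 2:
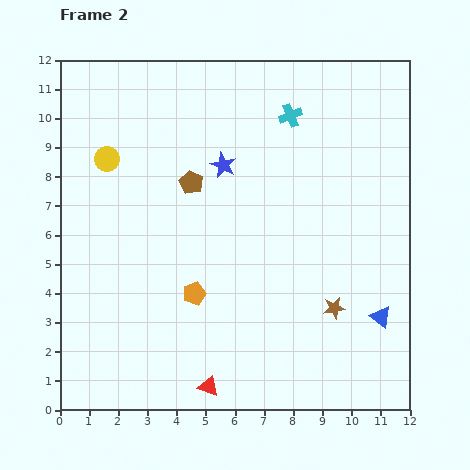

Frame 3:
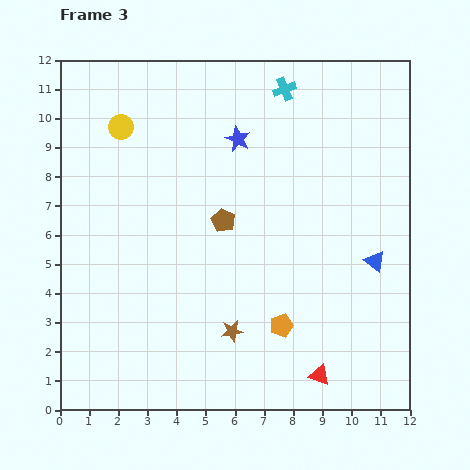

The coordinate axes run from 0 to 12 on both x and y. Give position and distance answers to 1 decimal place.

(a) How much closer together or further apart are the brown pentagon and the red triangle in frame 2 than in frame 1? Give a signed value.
-1.2

Distance in frame 1: 8.2. Distance in frame 2: 7.0.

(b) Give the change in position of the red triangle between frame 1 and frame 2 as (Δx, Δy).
(3.8, -0.4)

The red triangle was at (1.3, 1.2) in frame 1 and (5.1, 0.8) in frame 2.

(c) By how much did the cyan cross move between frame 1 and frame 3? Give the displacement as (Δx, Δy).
(-0.4, 1.8)

The cyan cross was at (8.1, 9.2) in frame 1 and (7.7, 11.0) in frame 3.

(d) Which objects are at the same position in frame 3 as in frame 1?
none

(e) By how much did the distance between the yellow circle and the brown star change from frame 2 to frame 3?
-1.3

Distance in frame 2: 9.3. Distance in frame 3: 8.0.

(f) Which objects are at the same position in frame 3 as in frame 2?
none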